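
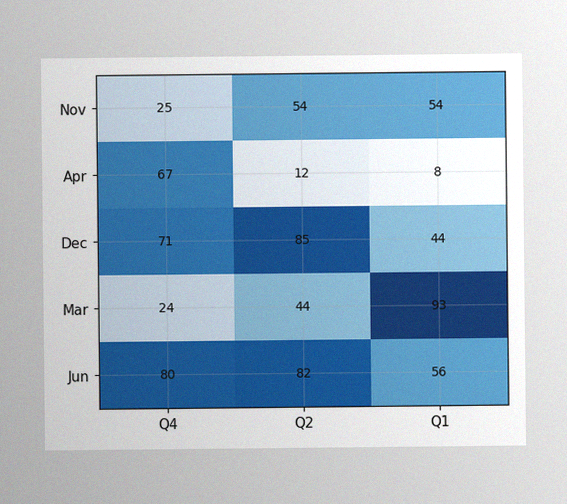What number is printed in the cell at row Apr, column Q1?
The image has some photo noise and uneven lighting. The (Apr, Q1) cell reads 8.

8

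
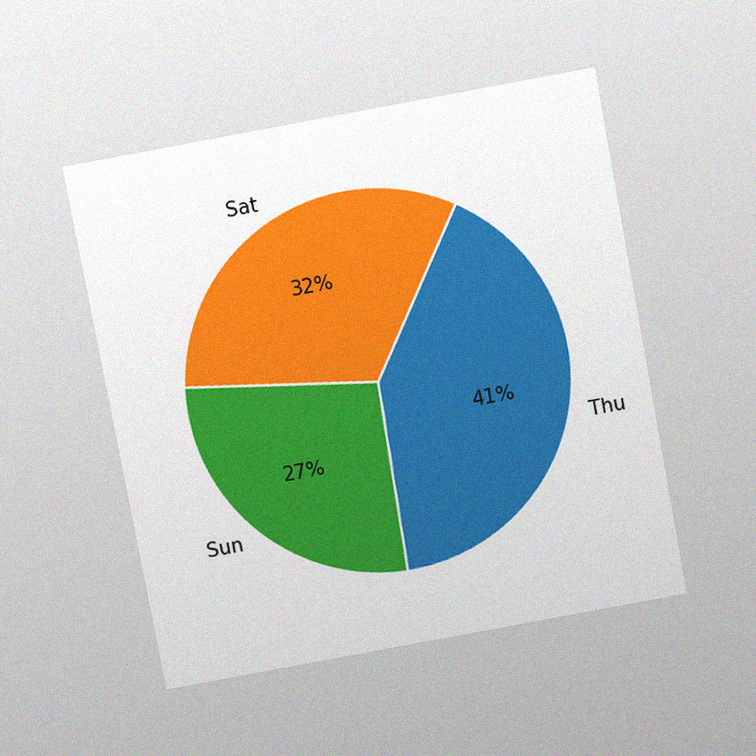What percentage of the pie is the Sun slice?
The chart is tilted about 11° counter-clockwise and viewed slightly from above, with some photo noise. The Sun slice takes up 27% of the pie.

27%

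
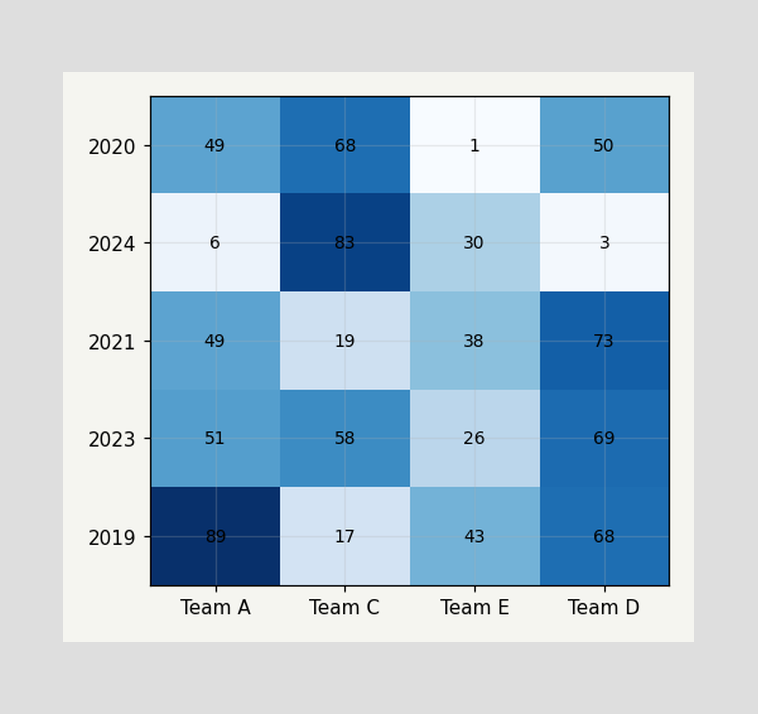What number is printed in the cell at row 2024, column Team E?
30

The (2024, Team E) cell reads 30.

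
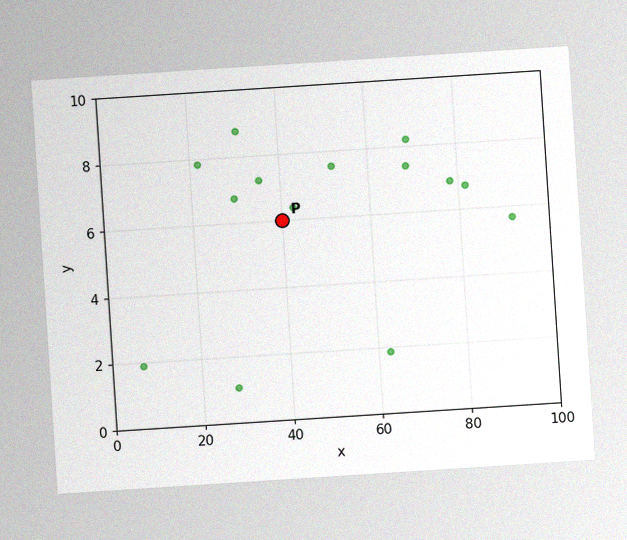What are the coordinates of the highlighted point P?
The chart is tilted about 4° counter-clockwise, with some photo noise. Following the gridlines from P to each axis, P sits at (40, 6).

(40, 6)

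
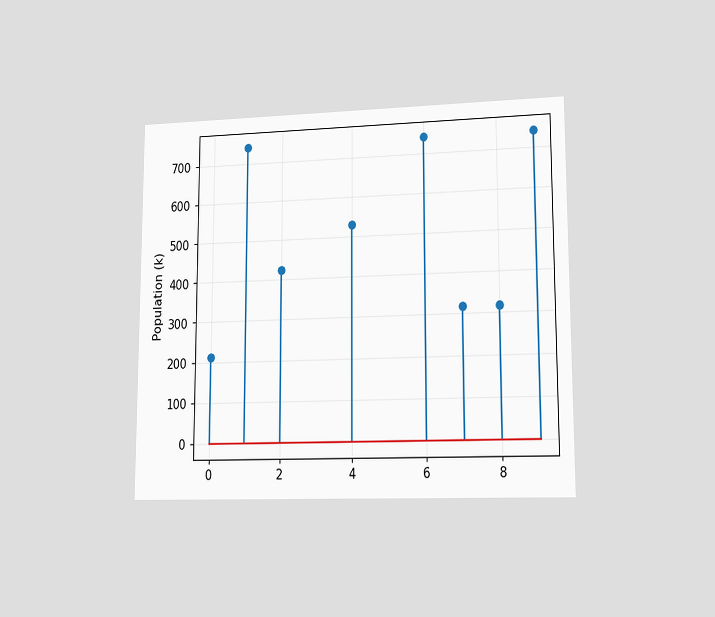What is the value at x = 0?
212k

The chart is viewed at a slight angle. The stem at x=0 reaches 212k.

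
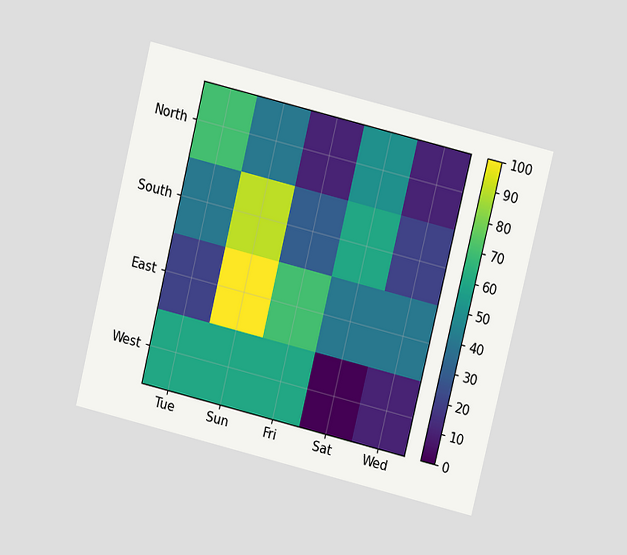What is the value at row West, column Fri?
The chart is tilted about 14° clockwise and viewed at a slight angle. Matching cell (West, Fri) against the colorbar gives 60.

60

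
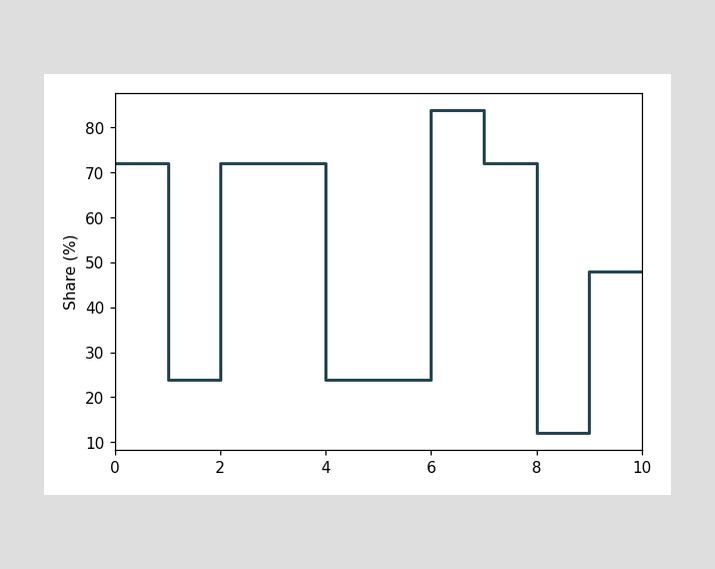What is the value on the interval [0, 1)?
72%

On [0, 1) the step sits at 72%.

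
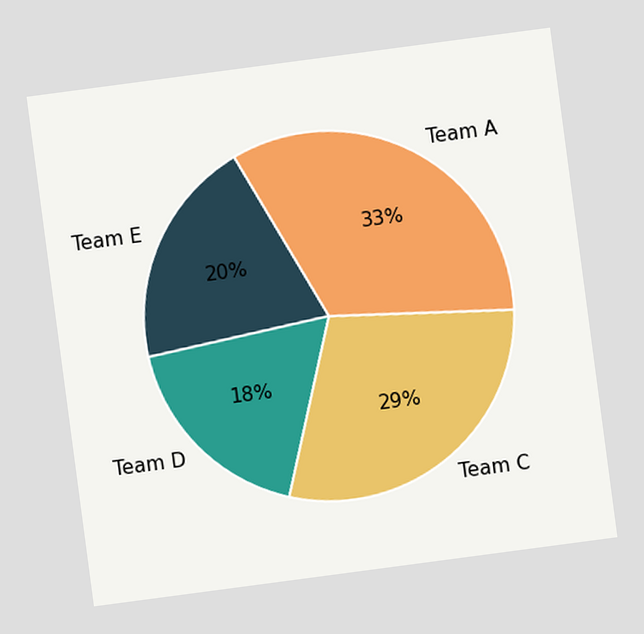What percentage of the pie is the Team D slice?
18%

The chart is tilted about 8° counter-clockwise. The Team D slice takes up 18% of the pie.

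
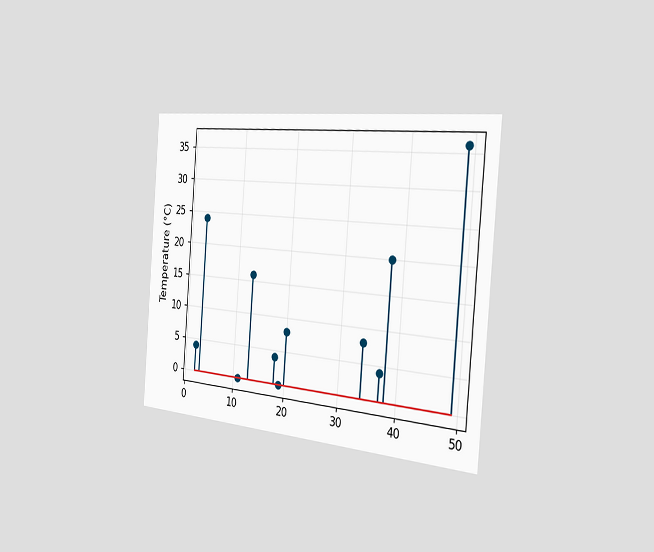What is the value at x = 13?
16°C

The chart is tilted about 4° clockwise and viewed slightly from the right. The stem at x=13 reaches 16°C.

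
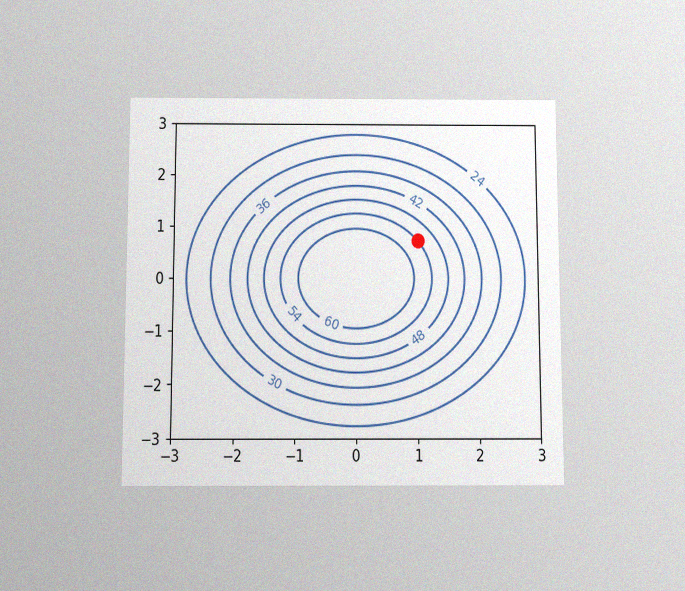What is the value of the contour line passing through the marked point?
The chart is viewed slightly from below, with some photo noise. The marked point sits on the contour labelled 54.

54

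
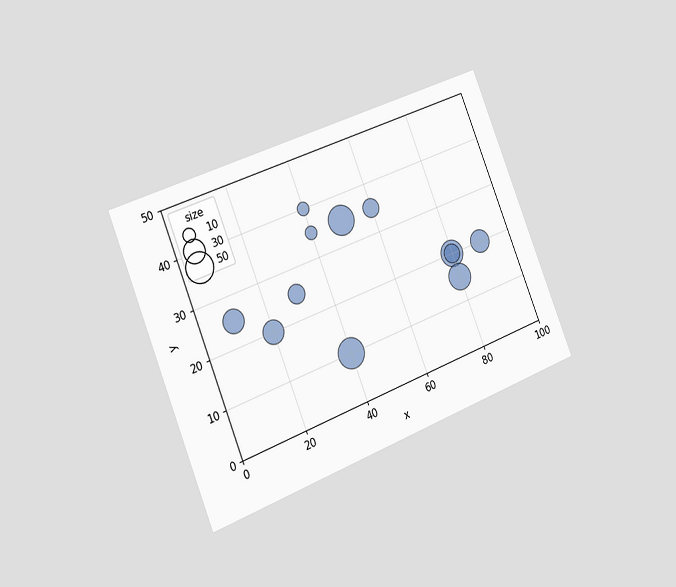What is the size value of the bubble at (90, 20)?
The chart is tilted about 22° counter-clockwise and viewed slightly from the left. Matching the bubble at (90, 20) against the size legend gives 30.

30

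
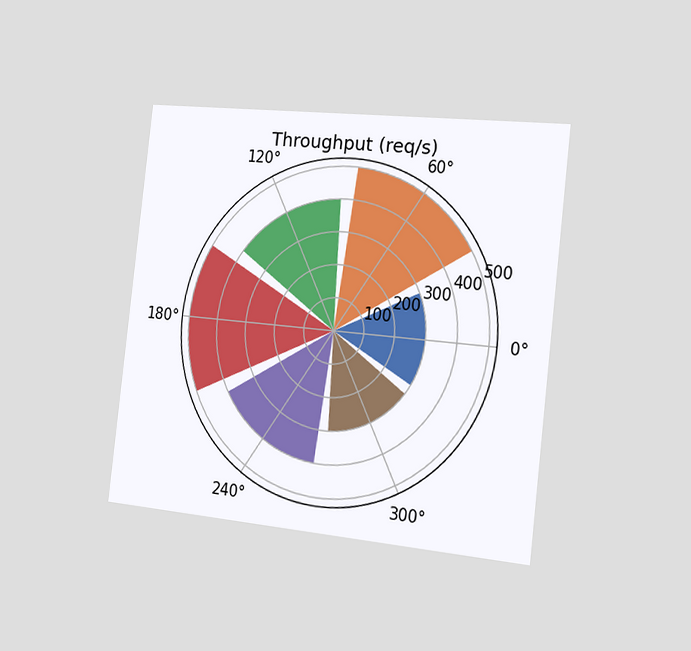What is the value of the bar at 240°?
400req/s

The chart is tilted about 7° clockwise and viewed slightly from the right. The bar at 240° reaches 400req/s on the radial axis.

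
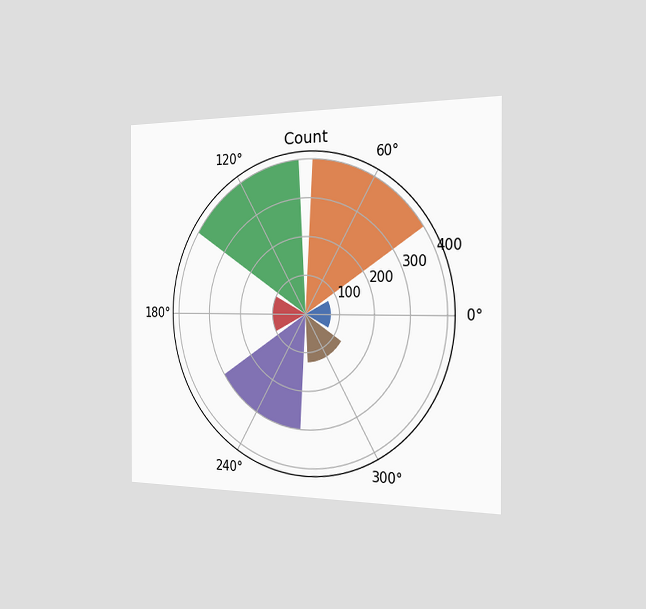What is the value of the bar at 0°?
The chart is viewed slightly from the right. The bar at 0° reaches 75 on the radial axis.

75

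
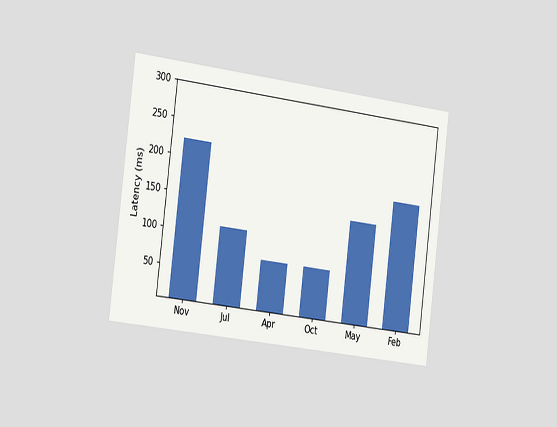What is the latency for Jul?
The chart is tilted about 7° clockwise and viewed slightly from the left. Reading along the chart's y-axis, the Jul bar reaches 111ms.

111ms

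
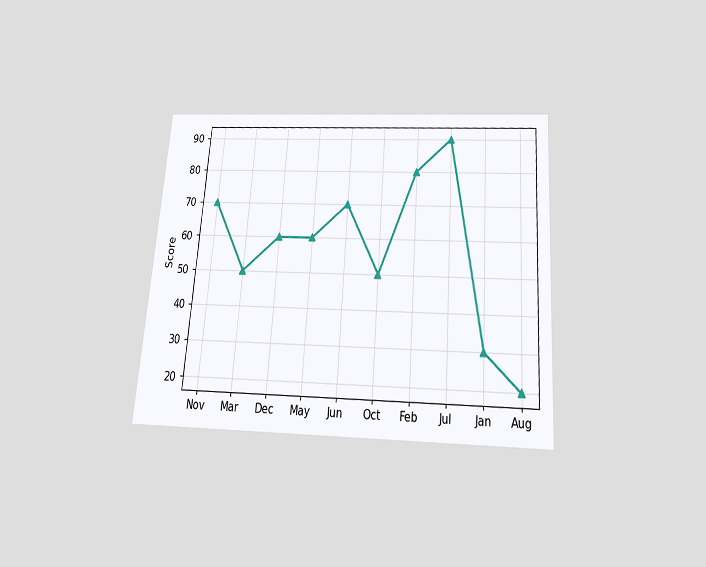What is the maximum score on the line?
The chart is tilted about 4° clockwise and viewed slightly from below. The highest point is at Jul, and reading across to the y-axis gives 90.

90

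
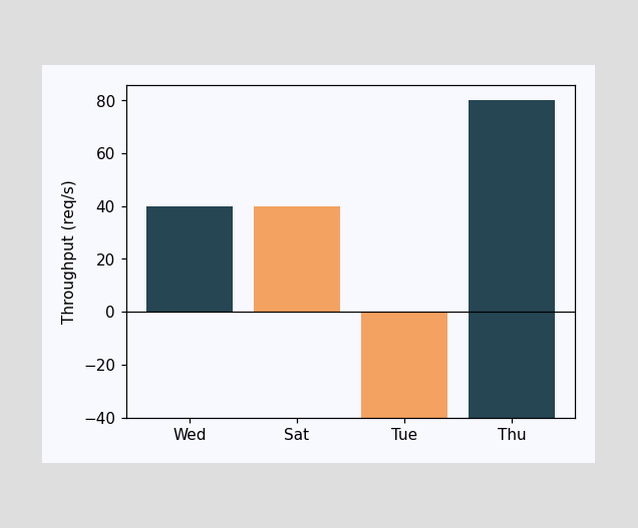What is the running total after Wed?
40req/s

After Wed the running total reaches 40req/s.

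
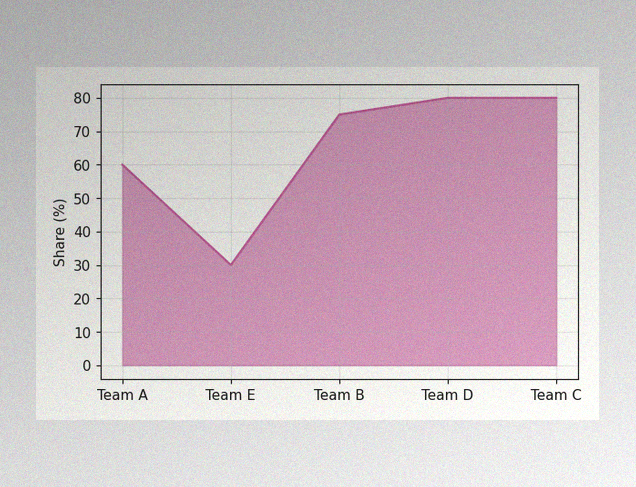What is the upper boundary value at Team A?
60%

The image has some photo noise and uneven lighting. At Team A the upper boundary is at 60%.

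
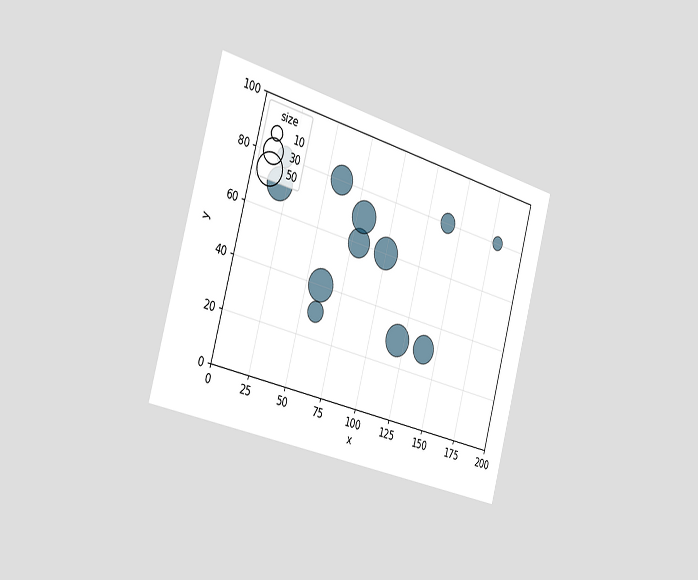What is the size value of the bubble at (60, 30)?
20

The chart is tilted about 15° clockwise and viewed slightly from the left. Matching the bubble at (60, 30) against the size legend gives 20.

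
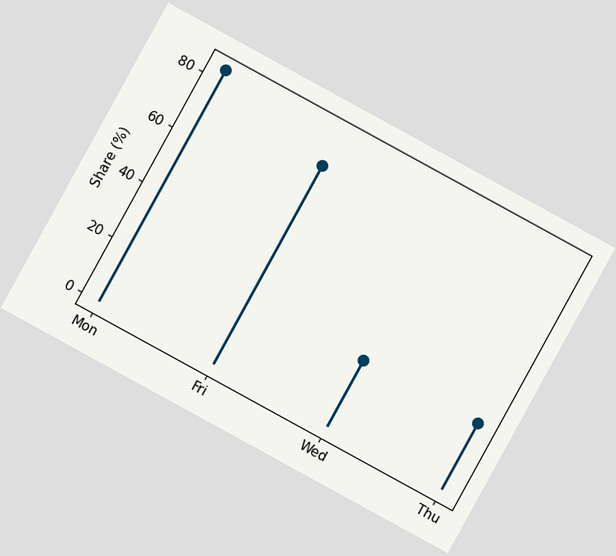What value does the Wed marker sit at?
The chart is tilted about 29° clockwise. The Wed marker sits at 24%.

24%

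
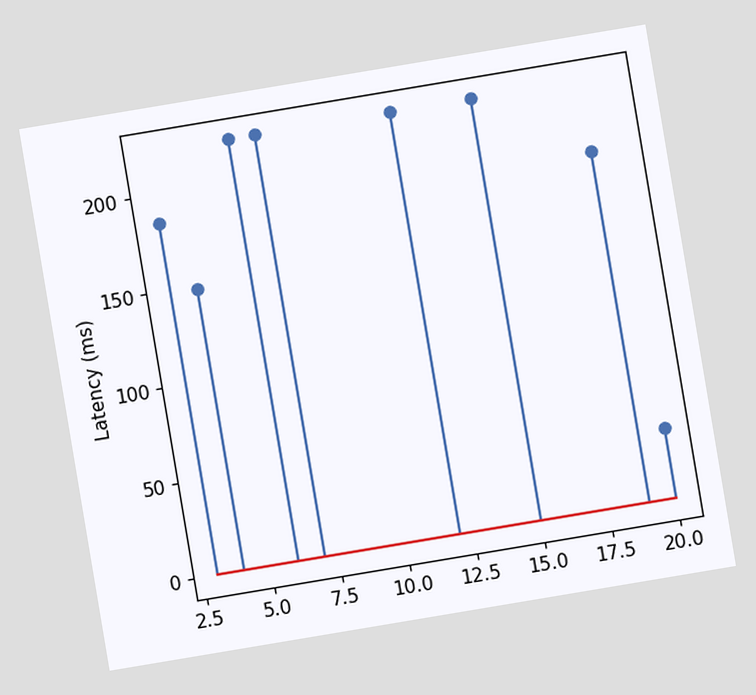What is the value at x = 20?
The chart is tilted about 10° counter-clockwise. The stem at x=20 reaches 37ms.

37ms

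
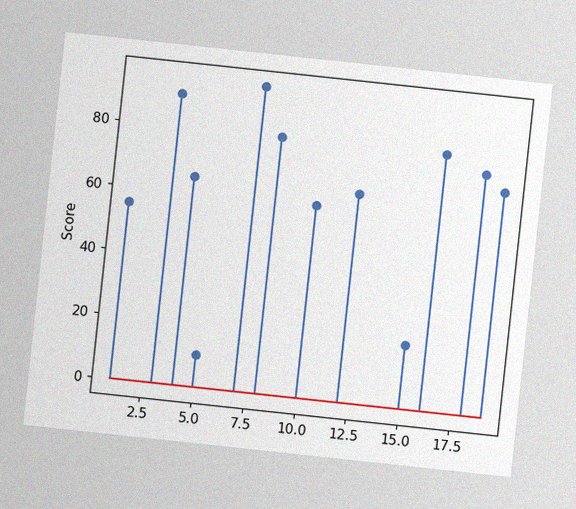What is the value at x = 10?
60

The chart is tilted about 6° clockwise, with some photo noise. The stem at x=10 reaches 60.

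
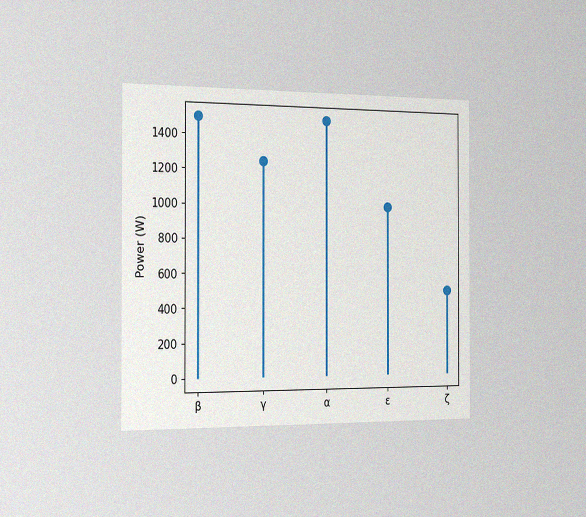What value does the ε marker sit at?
The chart is viewed slightly from the left, with some photo noise. The ε marker sits at 1000W.

1000W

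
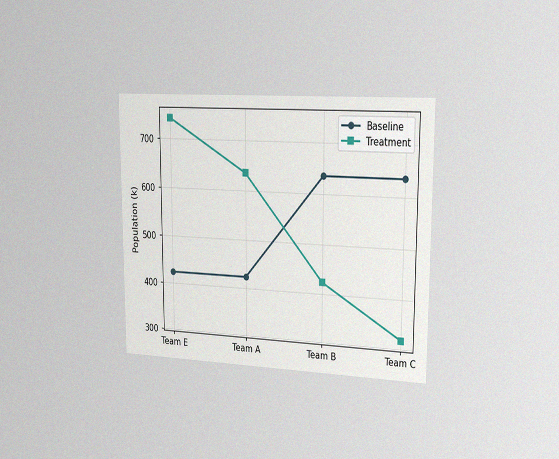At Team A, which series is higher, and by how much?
Treatment, by 212k

The chart is viewed slightly from the right, with some photo noise. At Team A, Treatment sits above the other line by 212k.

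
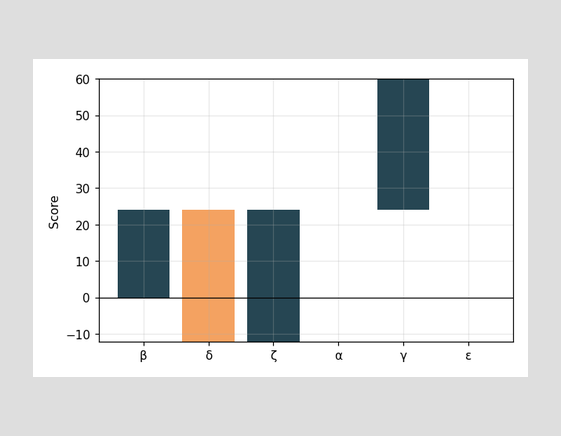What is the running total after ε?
After ε the running total reaches 60.

60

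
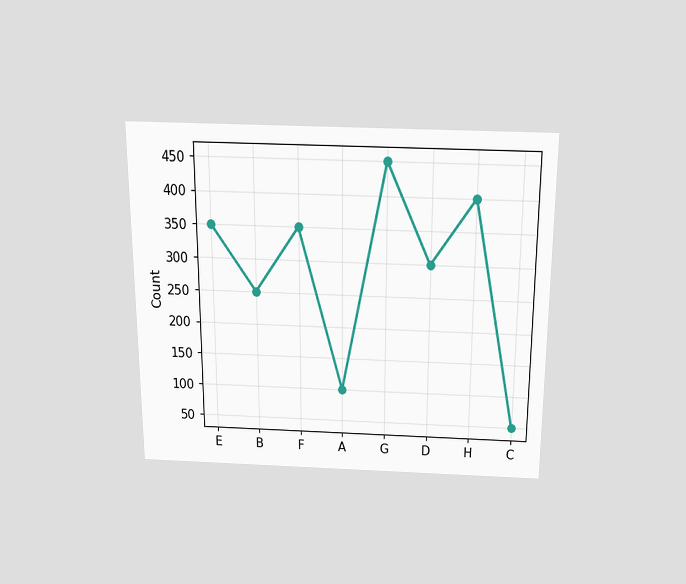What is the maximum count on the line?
The chart is viewed slightly from above. The highest point is at G, and reading across to the y-axis gives 450.

450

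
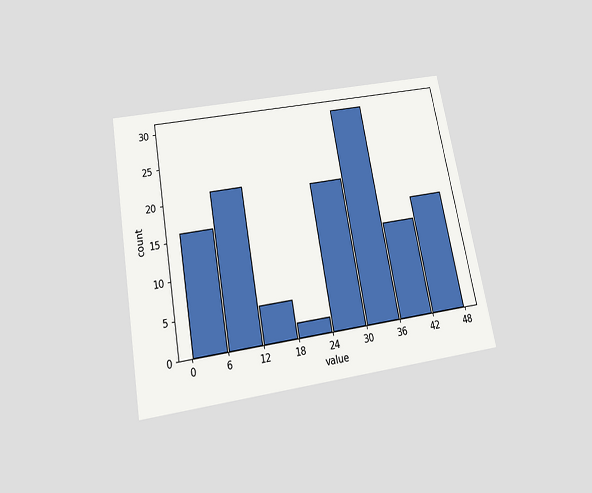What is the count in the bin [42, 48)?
The chart is tilted about 10° counter-clockwise and viewed slightly from below. The [42, 48) bin has height 16.

16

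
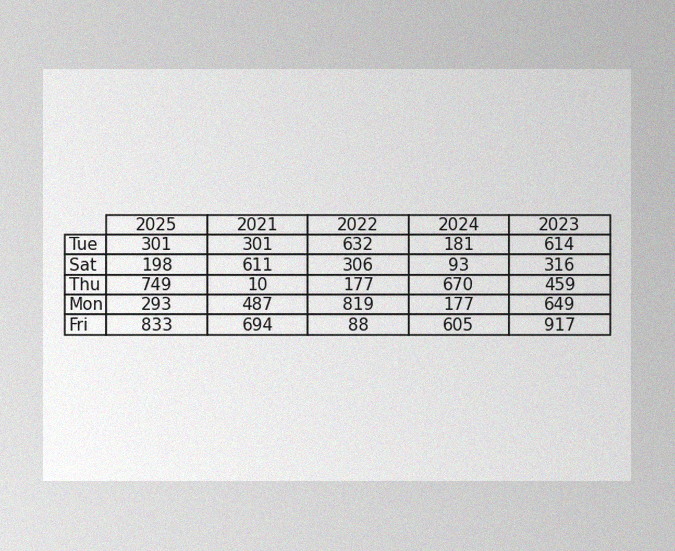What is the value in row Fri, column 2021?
The image has some photo noise and uneven lighting. The (Fri, 2021) cell reads 694.

694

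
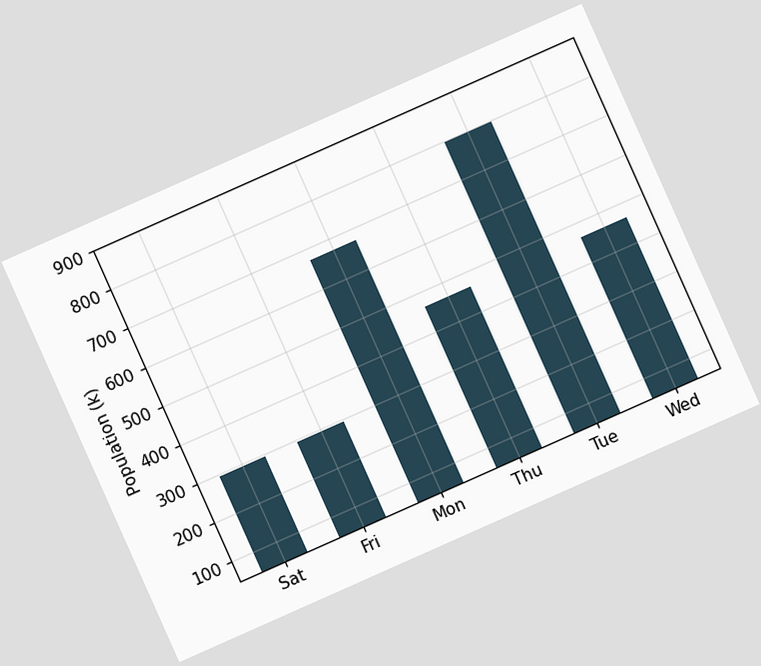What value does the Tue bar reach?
798k

The chart is tilted about 24° counter-clockwise. Reading along the chart's y-axis, the Tue bar reaches 798k.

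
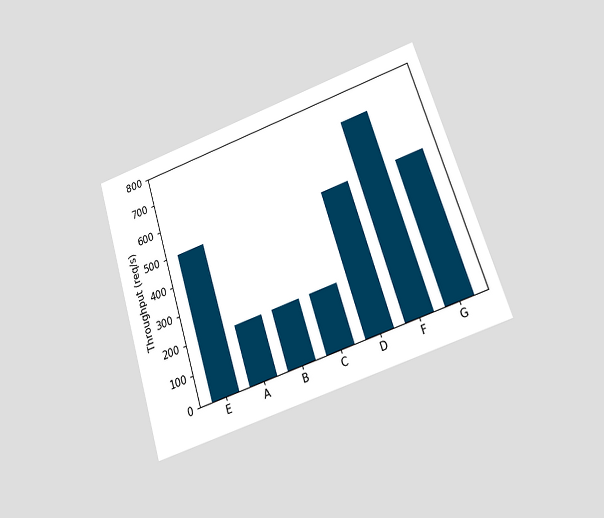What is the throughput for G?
500req/s

The chart is tilted about 18° counter-clockwise and viewed at a slight angle. Reading along the chart's y-axis, the G bar reaches 500req/s.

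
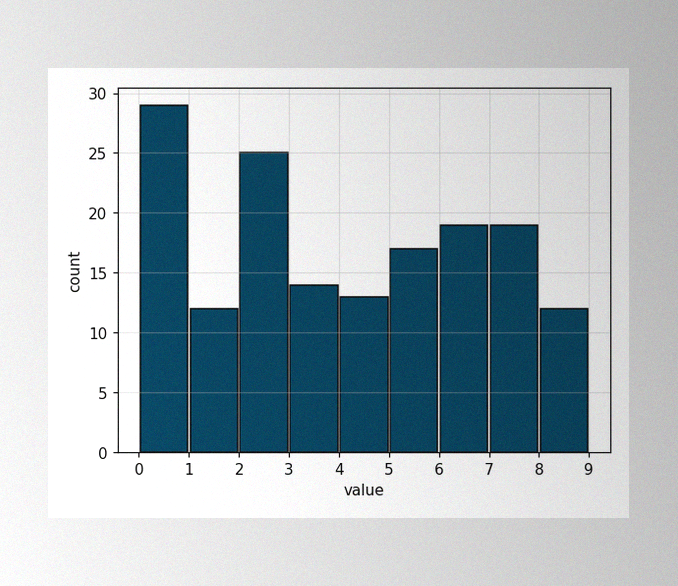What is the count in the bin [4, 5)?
13

The image has some photo noise and uneven lighting. The [4, 5) bin has height 13.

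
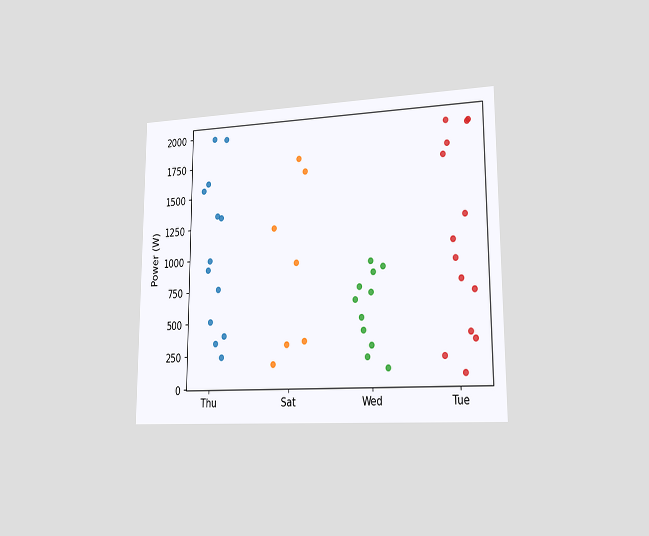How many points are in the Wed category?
The chart is viewed slightly from the right. Counting the markers in the Wed column gives 11.

11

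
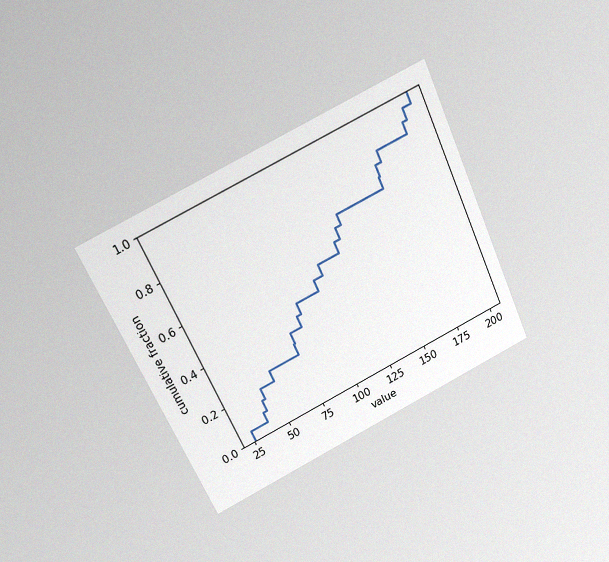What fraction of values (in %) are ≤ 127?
65%

The chart is tilted about 25° counter-clockwise and viewed at a slight angle, with some photo noise. At x=127 the ECDF step is at 65%.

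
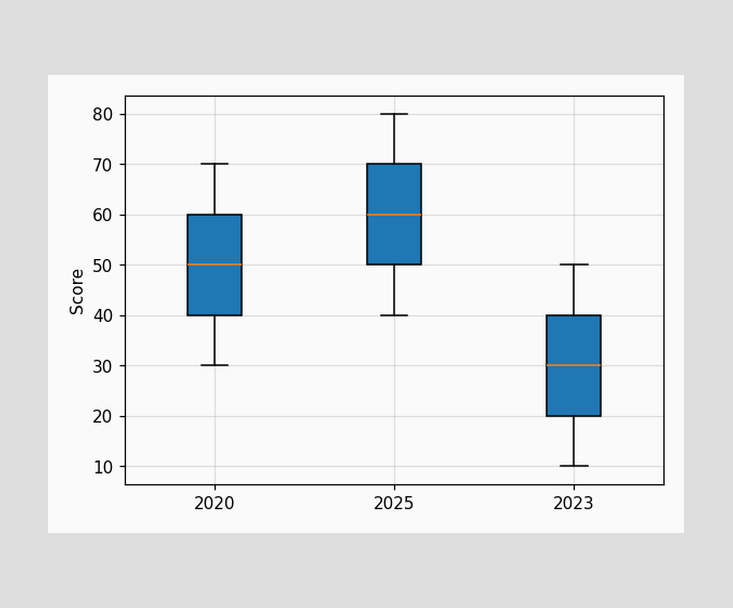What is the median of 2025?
60

The median line in the 2025 box sits at 60.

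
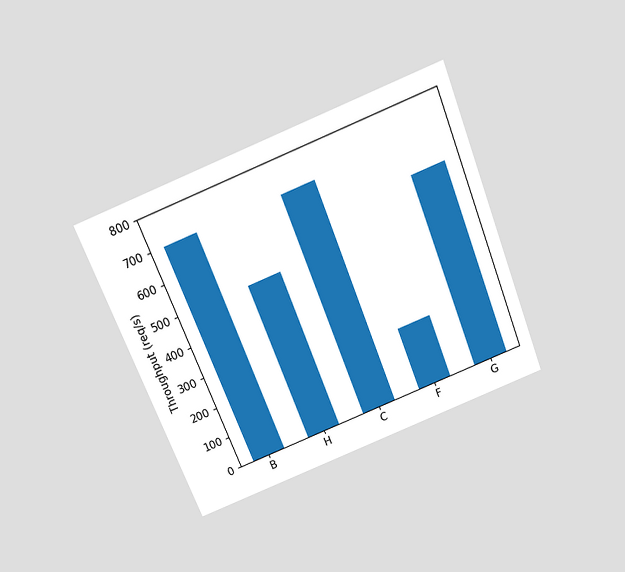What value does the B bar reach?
The chart is tilted about 22° counter-clockwise and viewed slightly from above. Reading along the chart's y-axis, the B bar reaches 700req/s.

700req/s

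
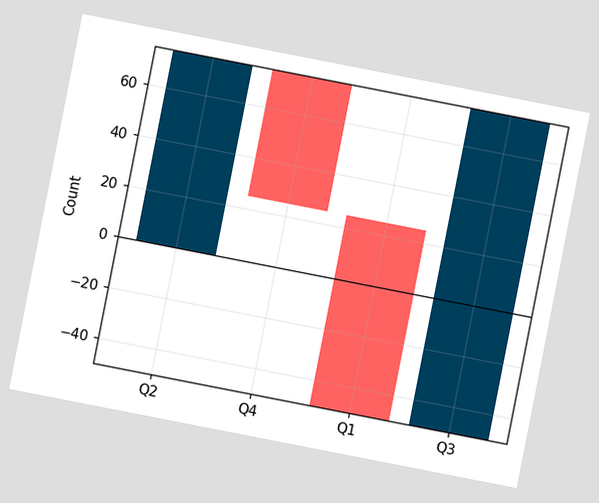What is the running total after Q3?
The chart is tilted about 11° clockwise. After Q3 the running total reaches 75.

75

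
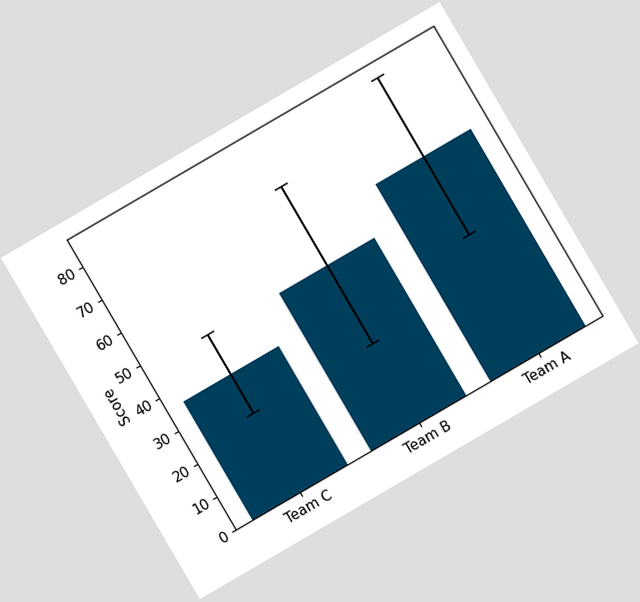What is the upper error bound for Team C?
The chart is tilted about 30° counter-clockwise. The Team C bar's upper whisker reaches 48.

48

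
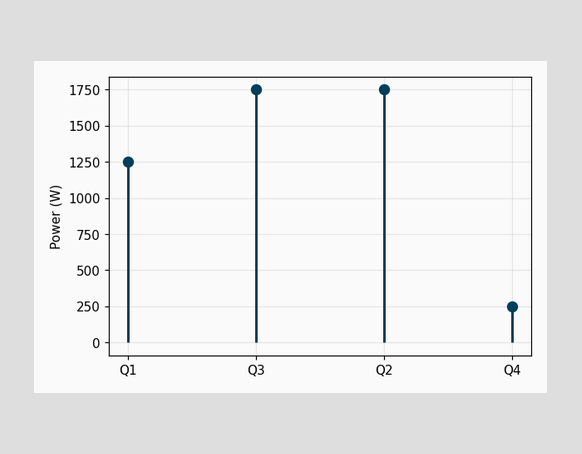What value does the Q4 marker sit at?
250W

The Q4 marker sits at 250W.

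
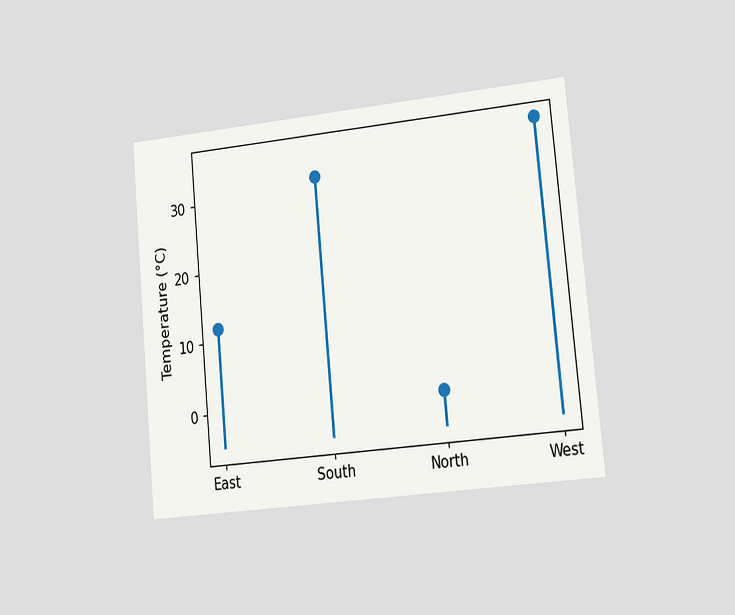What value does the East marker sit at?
12°C

The chart is tilted about 5° counter-clockwise and viewed at a slight angle. The East marker sits at 12°C.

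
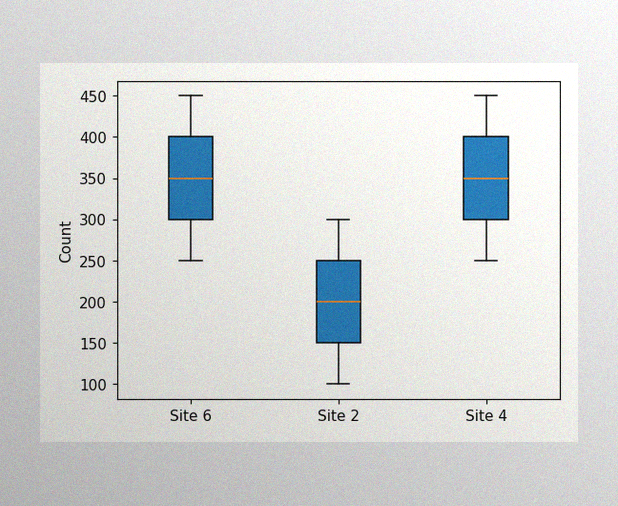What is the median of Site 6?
The image has some photo noise and uneven lighting. The median line in the Site 6 box sits at 350.

350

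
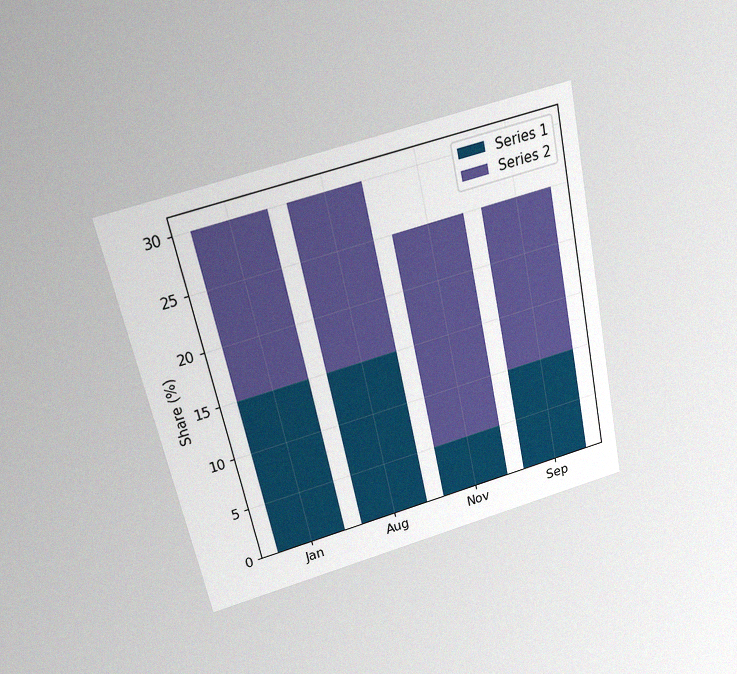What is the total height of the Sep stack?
The chart is tilted about 12° counter-clockwise and viewed slightly from above, with some photo noise. The Sep stack's top reaches 25% on the y-axis.

25%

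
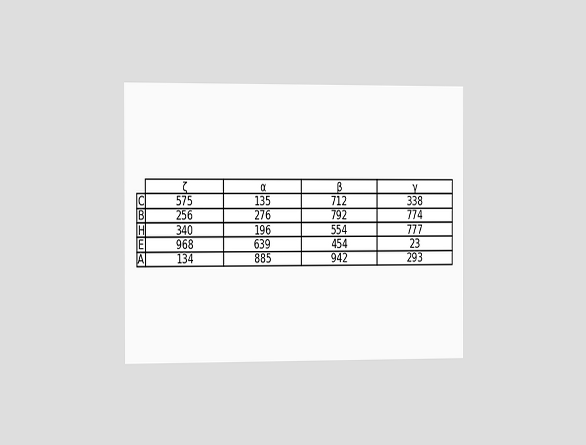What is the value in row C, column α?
The chart is viewed slightly from the left. The (C, α) cell reads 135.

135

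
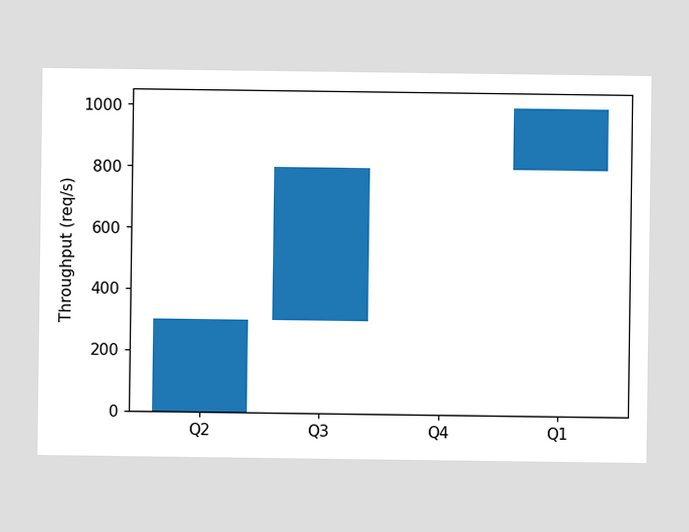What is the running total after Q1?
1000req/s

After Q1 the running total reaches 1000req/s.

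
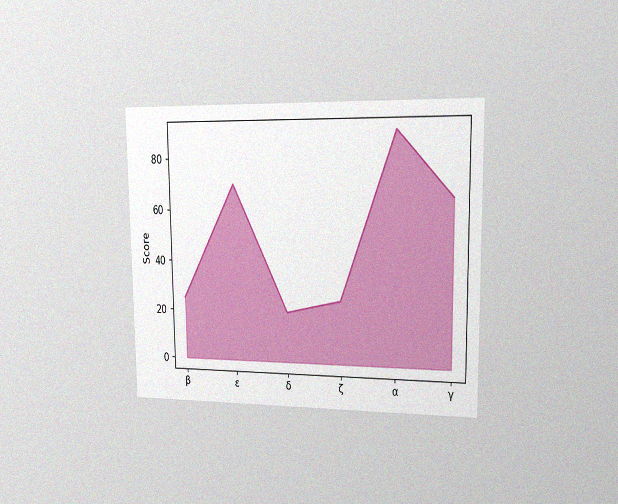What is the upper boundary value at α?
90

The chart is viewed slightly from the right, with some photo noise. At α the upper boundary is at 90.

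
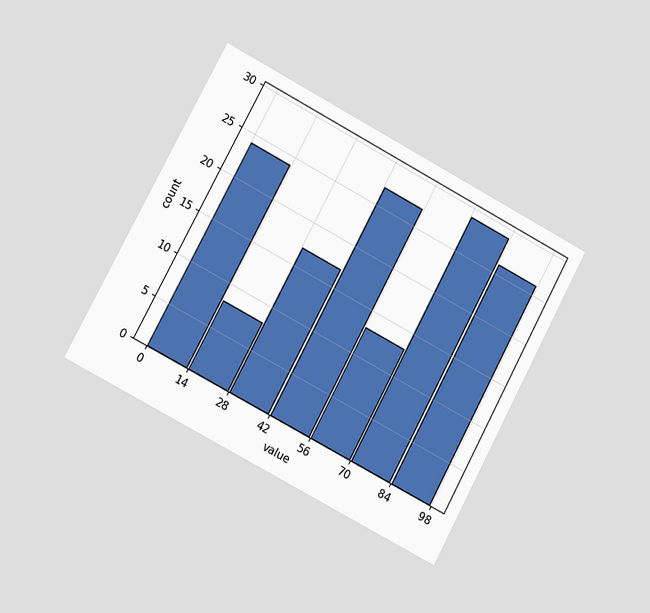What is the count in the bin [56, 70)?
The chart is tilted about 28° clockwise and viewed slightly from the left. The [56, 70) bin has height 13.

13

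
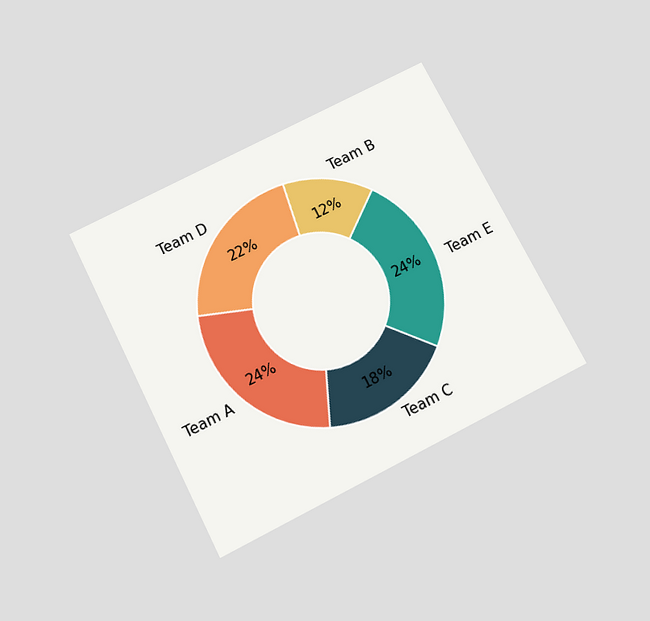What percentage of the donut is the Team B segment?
The chart is tilted about 27° counter-clockwise and viewed slightly from below. The Team B segment takes up 12% of the ring.

12%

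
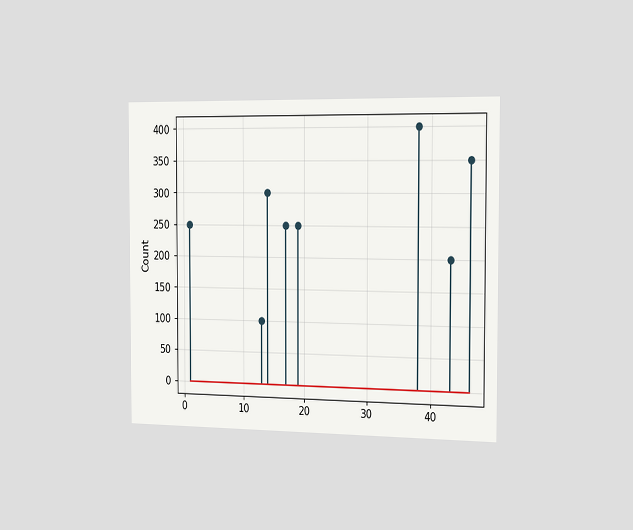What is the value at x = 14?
The chart is viewed slightly from the right. The stem at x=14 reaches 300.

300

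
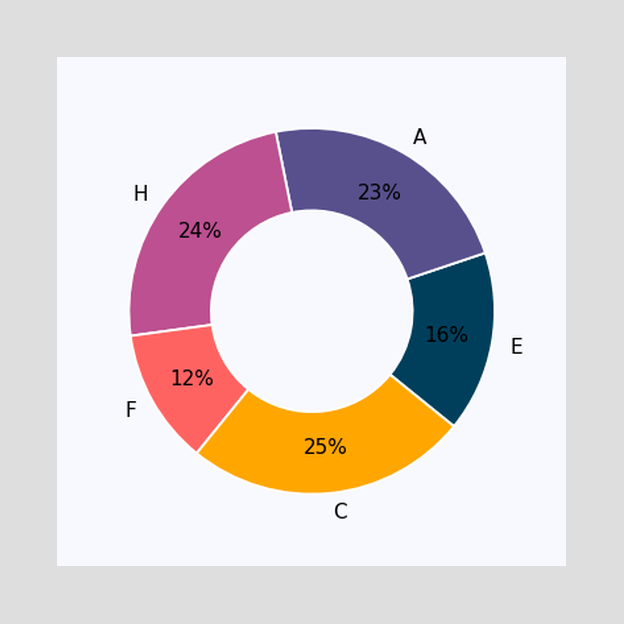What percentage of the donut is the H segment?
The H segment takes up 24% of the ring.

24%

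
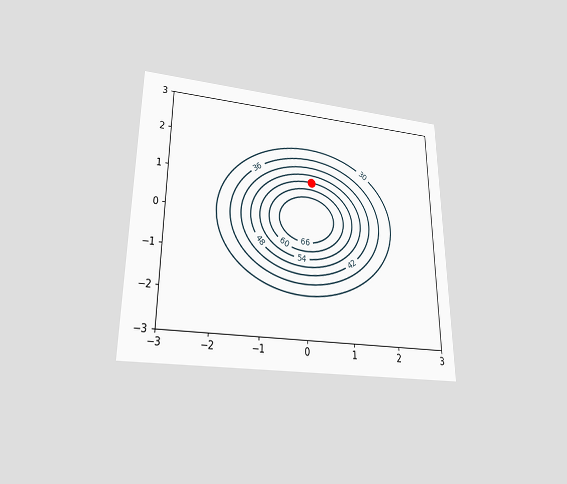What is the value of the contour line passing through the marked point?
The chart is viewed slightly from below. The marked point sits on the contour labelled 54.

54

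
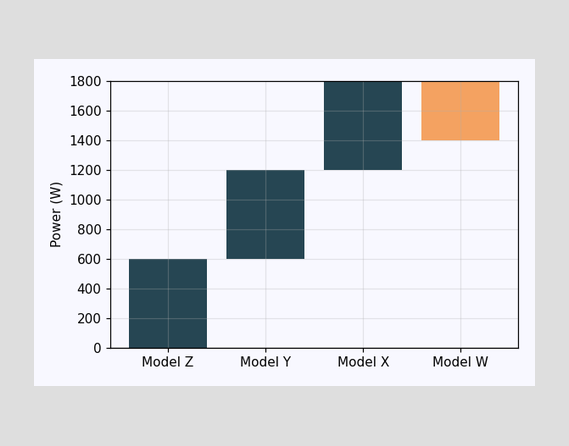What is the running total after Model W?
After Model W the running total reaches 1400W.

1400W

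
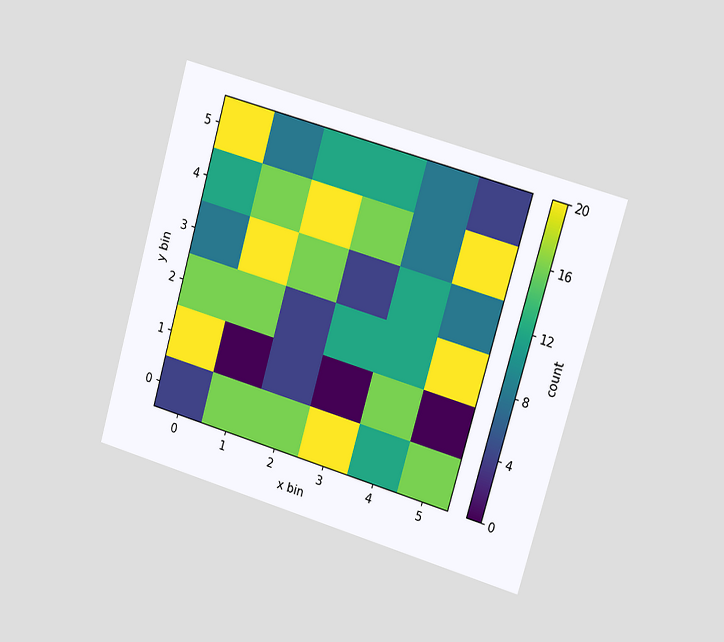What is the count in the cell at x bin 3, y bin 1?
The chart is tilted about 16° clockwise and viewed slightly from the right. Matching the cell (3, 1) against the colorbar gives 0.

0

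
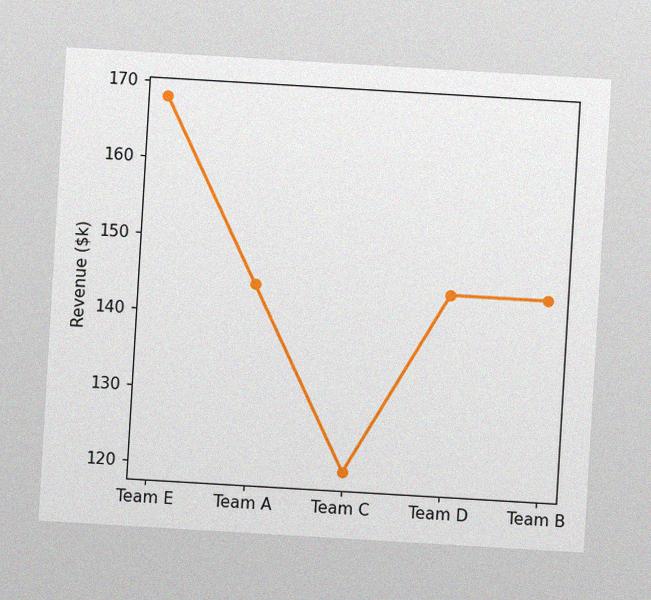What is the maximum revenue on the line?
The chart is tilted about 3° clockwise, with some photo noise. The highest point is at Team E, and reading across to the y-axis gives $168k.

$168k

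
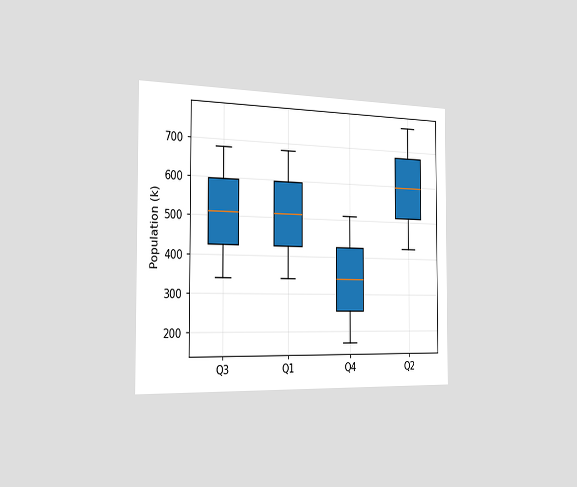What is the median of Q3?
The chart is viewed slightly from the left. The median line in the Q3 box sits at 510k.

510k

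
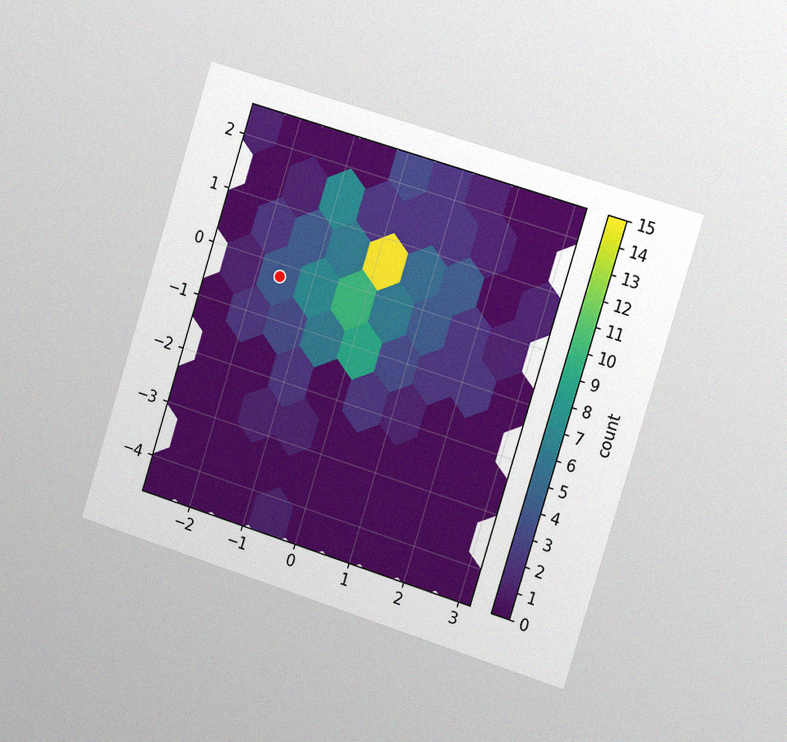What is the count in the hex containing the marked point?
The chart is tilted about 17° clockwise and viewed slightly from the right, with some photo noise. The marked hex reads 4 on the colorbar.

4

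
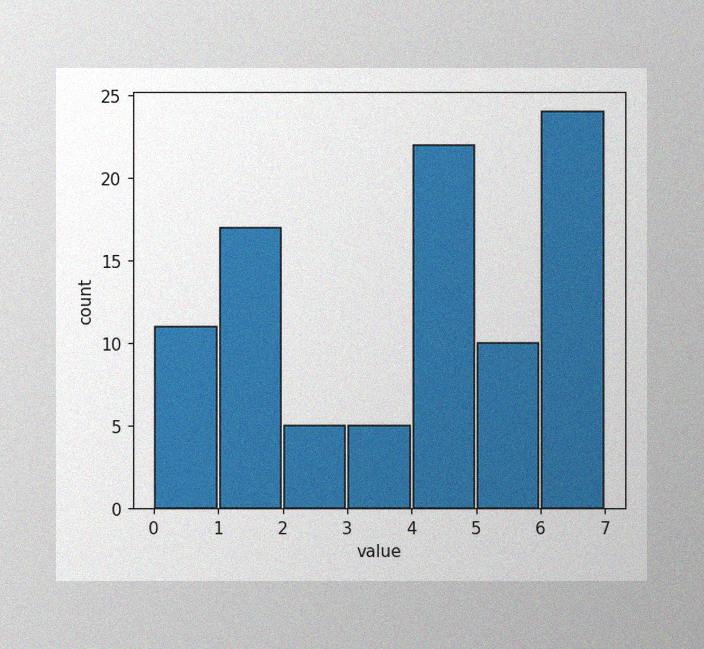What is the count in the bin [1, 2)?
The image has some photo noise and uneven lighting. The [1, 2) bin has height 17.

17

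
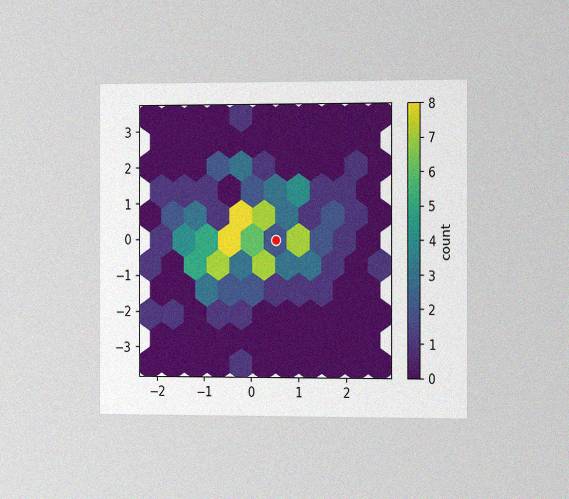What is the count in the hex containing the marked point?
The chart is viewed slightly from the right, with some photo noise. The marked hex reads 2 on the colorbar.

2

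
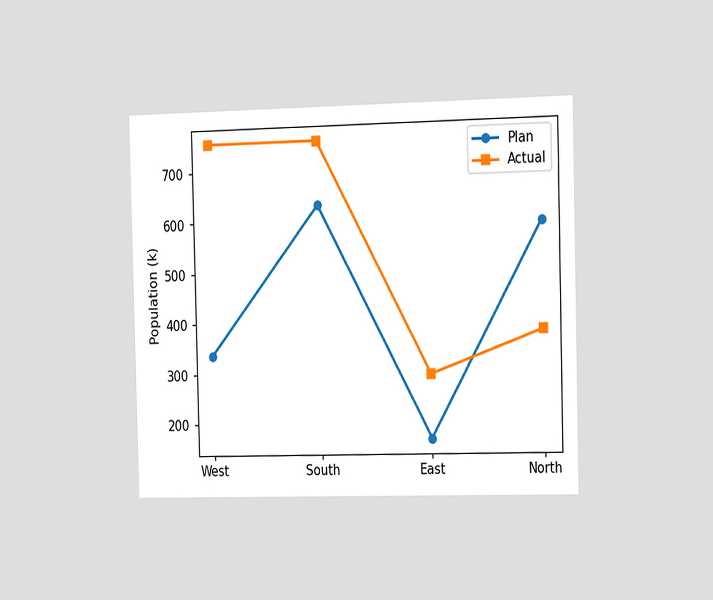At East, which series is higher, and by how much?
The chart is viewed slightly from the right. At East, Actual sits above the other line by 126k.

Actual, by 126k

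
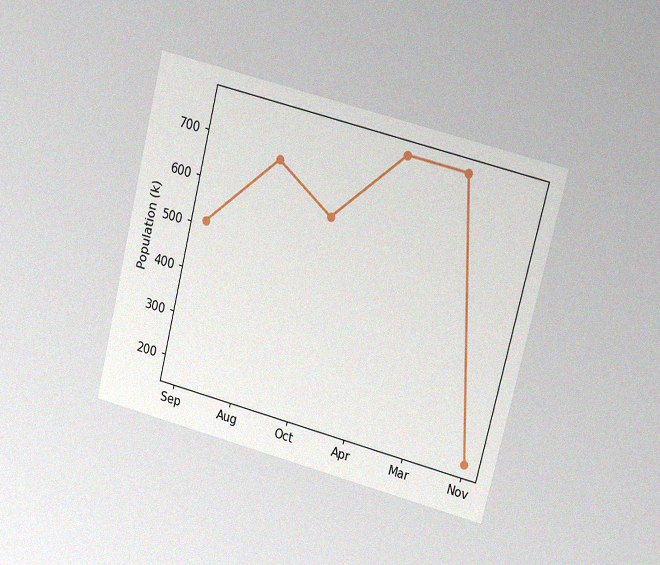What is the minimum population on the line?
The chart is tilted about 14° clockwise and viewed at a slight angle, with some photo noise. The lowest point is at Nov, and reading across to the y-axis gives 170k.

170k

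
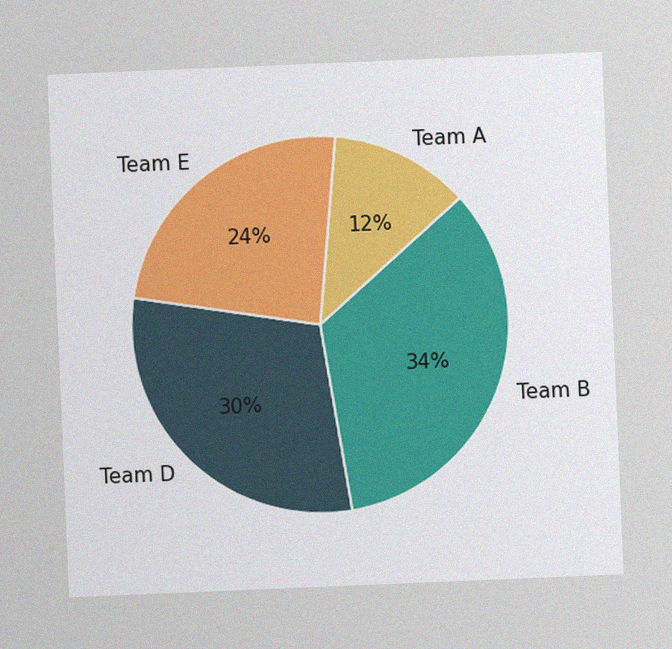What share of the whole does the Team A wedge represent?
The chart is tilted about 2° counter-clockwise, with some photo noise. The Team A slice takes up 12% of the pie.

12%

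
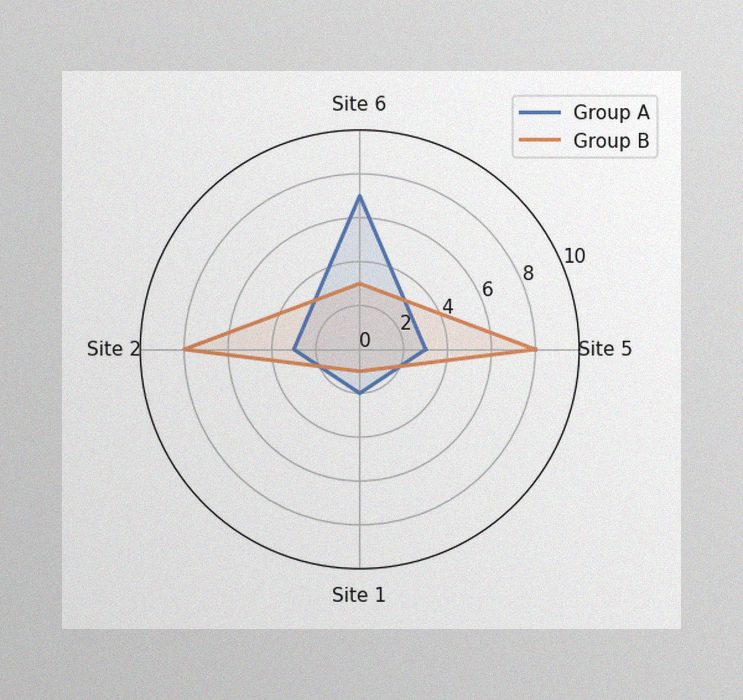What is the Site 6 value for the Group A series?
The image has some photo noise and uneven lighting. On the Site 6 axis, Group A reaches 7.

7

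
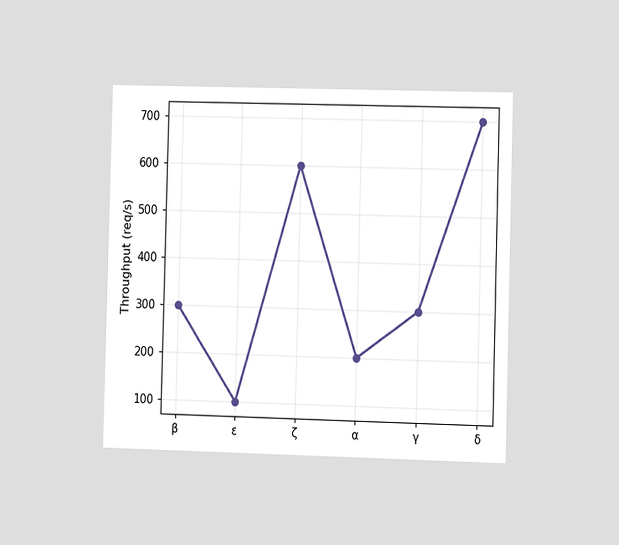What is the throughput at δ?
The chart is viewed slightly from the right. At δ, the line is at 700req/s.

700req/s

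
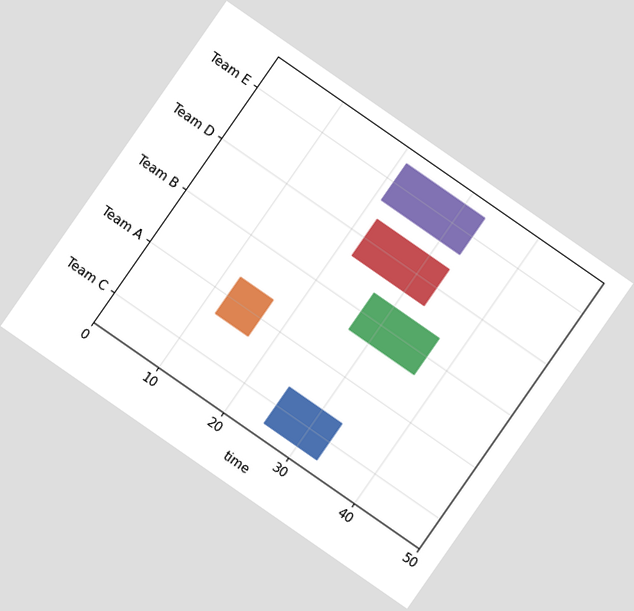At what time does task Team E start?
The chart is tilted about 35° clockwise. The Team E bar begins at t=21.

21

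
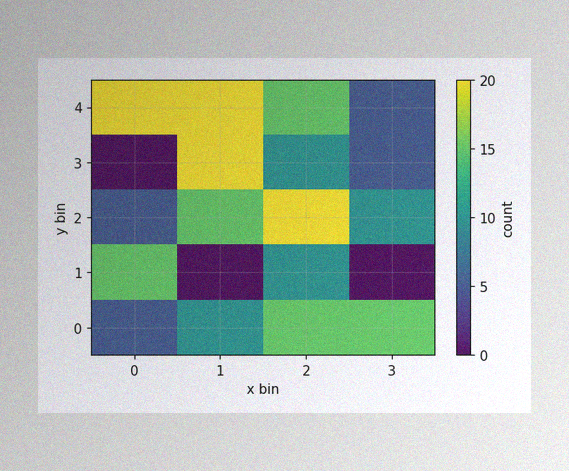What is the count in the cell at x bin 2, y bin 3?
The image has some photo noise and uneven lighting. Matching the cell (2, 3) against the colorbar gives 10.

10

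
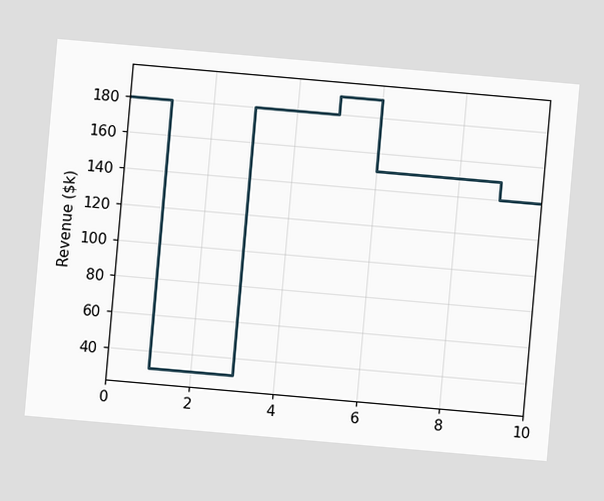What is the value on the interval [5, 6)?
$190k

The chart is tilted about 5° clockwise. On [5, 6) the step sits at $190k.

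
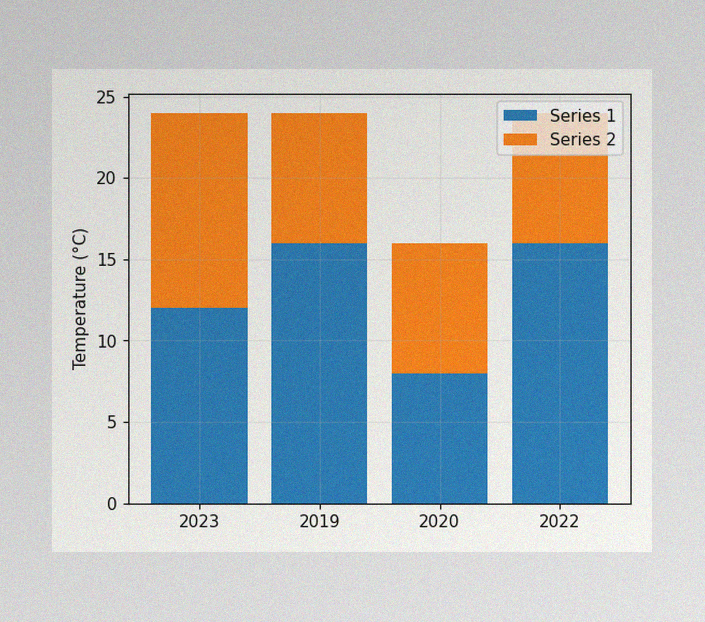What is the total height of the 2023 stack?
24°C

The image has some photo noise and uneven lighting. The 2023 stack's top reaches 24°C on the y-axis.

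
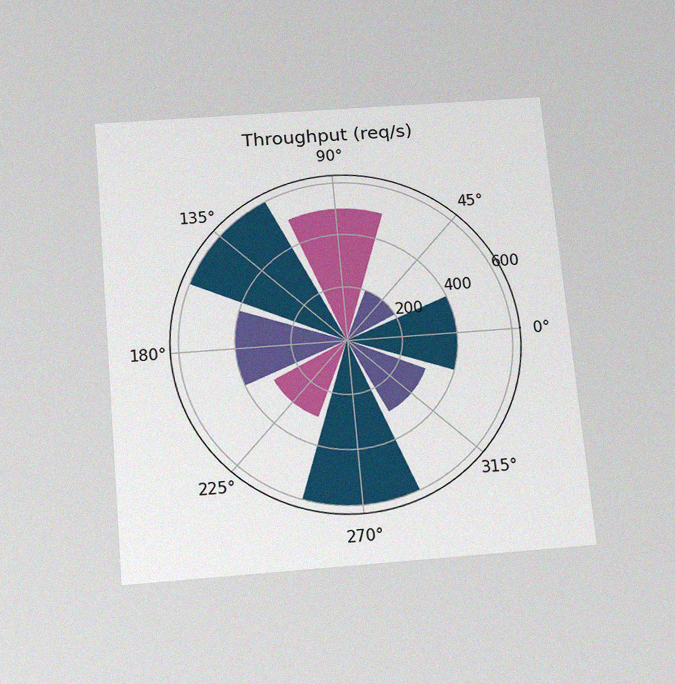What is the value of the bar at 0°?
The chart is tilted about 5° counter-clockwise and viewed slightly from below, with some photo noise. The bar at 0° reaches 400req/s on the radial axis.

400req/s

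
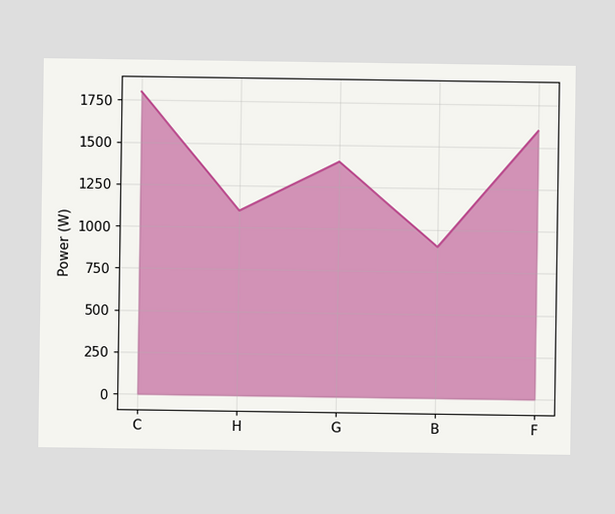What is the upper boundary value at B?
At B the upper boundary is at 900W.

900W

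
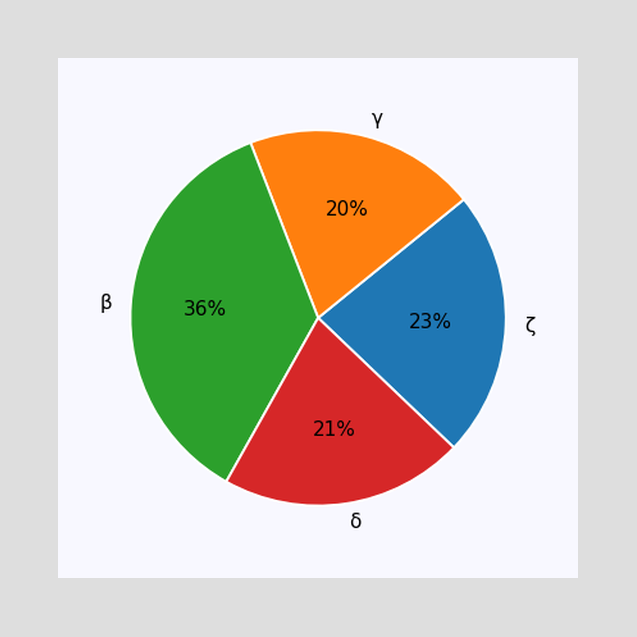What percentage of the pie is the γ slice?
20%

The γ slice takes up 20% of the pie.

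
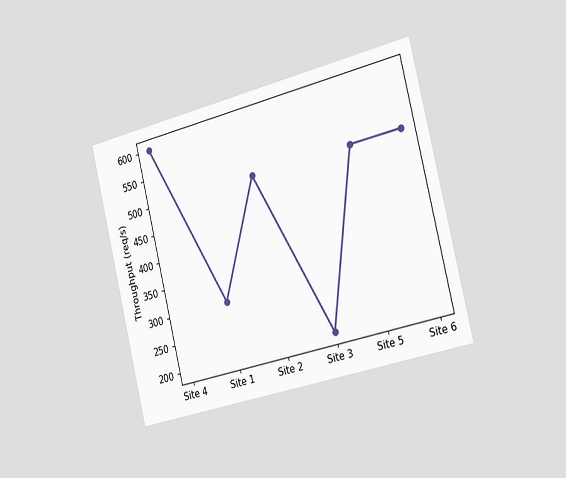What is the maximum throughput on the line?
600req/s

The chart is tilted about 14° counter-clockwise and viewed slightly from the right. The highest point is at Site 4, and reading across to the y-axis gives 600req/s.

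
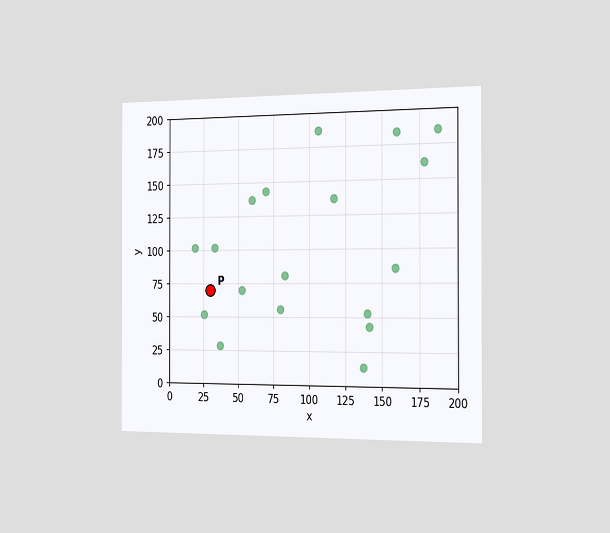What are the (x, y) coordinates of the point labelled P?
(30, 70)

The chart is viewed slightly from the right. Following the gridlines from P to each axis, P sits at (30, 70).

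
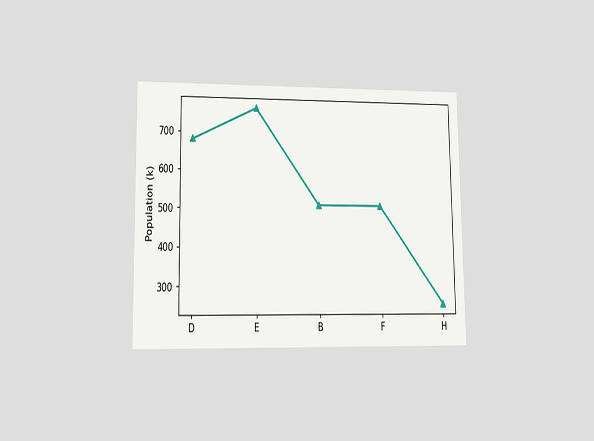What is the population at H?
255k

The chart is viewed at a slight angle. At H, the line is at 255k.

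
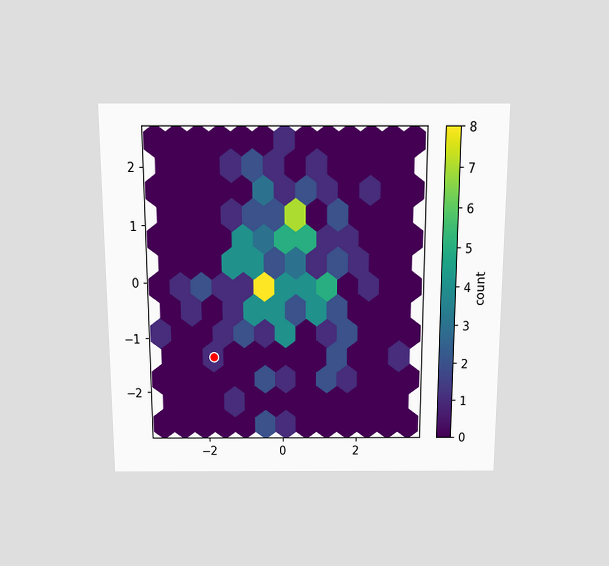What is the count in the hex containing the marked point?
1

The chart is viewed slightly from above. The marked hex reads 1 on the colorbar.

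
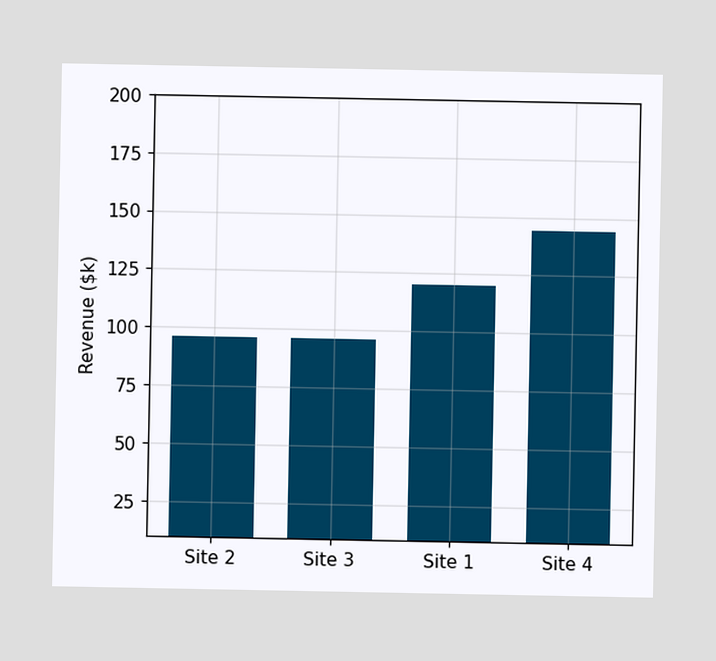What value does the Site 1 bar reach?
Reading along the chart's y-axis, the Site 1 bar reaches $120k.

$120k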